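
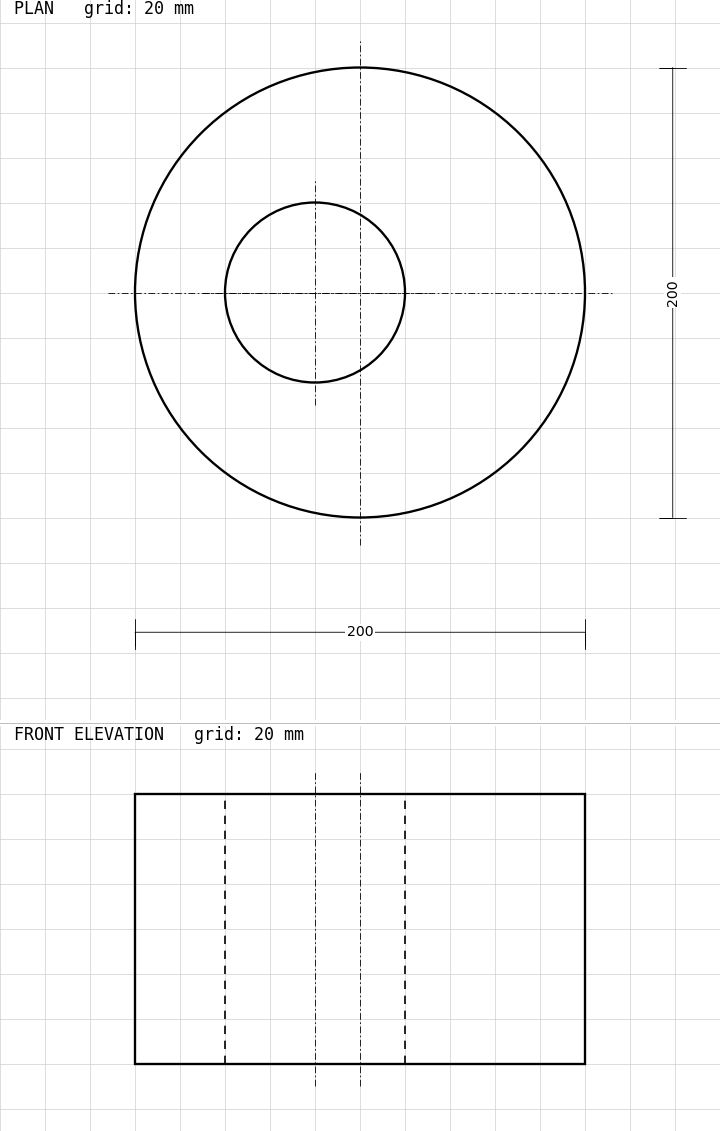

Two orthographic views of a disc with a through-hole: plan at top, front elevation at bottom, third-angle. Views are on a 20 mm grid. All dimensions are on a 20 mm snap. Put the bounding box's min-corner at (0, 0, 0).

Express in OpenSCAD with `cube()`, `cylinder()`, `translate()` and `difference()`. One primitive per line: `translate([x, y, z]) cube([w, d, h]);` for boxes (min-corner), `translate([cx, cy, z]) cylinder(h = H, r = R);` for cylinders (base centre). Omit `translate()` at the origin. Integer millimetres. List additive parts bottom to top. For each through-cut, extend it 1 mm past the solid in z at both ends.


difference() {
  translate([100, 100, 0]) cylinder(h = 120, r = 100);
  translate([80, 100, -1]) cylinder(h = 122, r = 40);
}


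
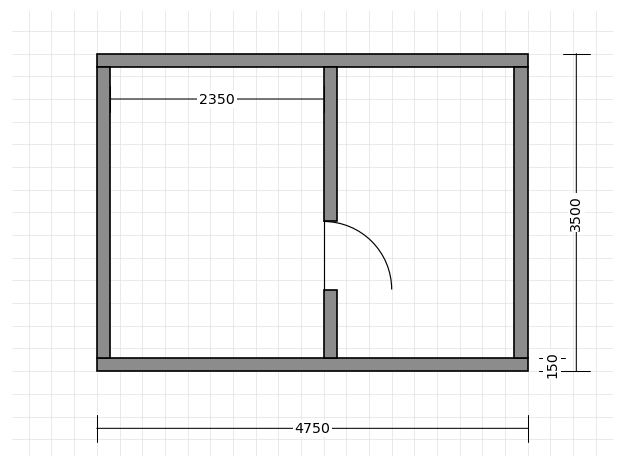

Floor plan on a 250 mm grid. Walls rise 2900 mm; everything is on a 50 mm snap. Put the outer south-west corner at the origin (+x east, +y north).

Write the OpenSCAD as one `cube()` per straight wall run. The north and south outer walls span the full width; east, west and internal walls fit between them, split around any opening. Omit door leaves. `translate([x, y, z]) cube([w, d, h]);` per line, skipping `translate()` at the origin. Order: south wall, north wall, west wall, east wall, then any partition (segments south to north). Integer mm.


cube([4750, 150, 2900]);
translate([0, 3350, 0]) cube([4750, 150, 2900]);
translate([0, 150, 0]) cube([150, 3200, 2900]);
translate([4600, 150, 0]) cube([150, 3200, 2900]);
translate([2500, 150, 0]) cube([150, 750, 2900]);
translate([2500, 1650, 0]) cube([150, 1700, 2900]);


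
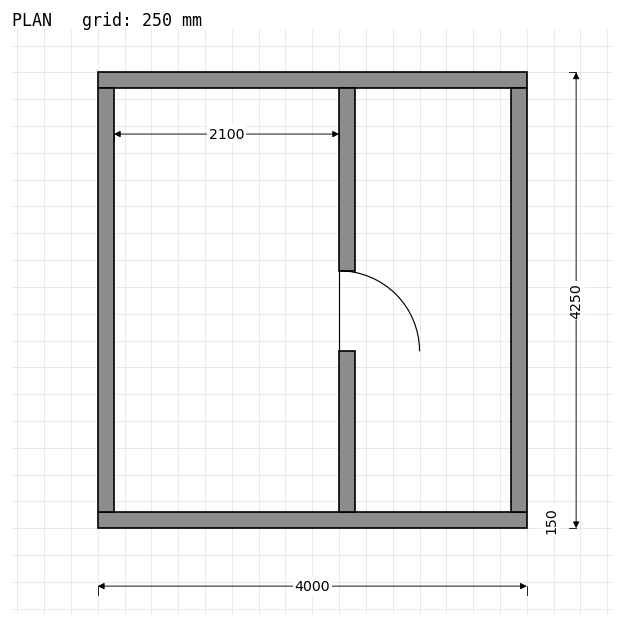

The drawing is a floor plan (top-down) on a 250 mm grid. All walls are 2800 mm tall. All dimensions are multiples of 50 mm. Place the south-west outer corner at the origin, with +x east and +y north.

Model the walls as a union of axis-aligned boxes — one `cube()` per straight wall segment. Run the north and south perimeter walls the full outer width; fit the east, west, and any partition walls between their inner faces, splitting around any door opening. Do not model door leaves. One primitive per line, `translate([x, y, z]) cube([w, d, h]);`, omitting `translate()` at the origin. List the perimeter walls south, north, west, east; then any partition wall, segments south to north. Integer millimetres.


cube([4000, 150, 2800]);
translate([0, 4100, 0]) cube([4000, 150, 2800]);
translate([0, 150, 0]) cube([150, 3950, 2800]);
translate([3850, 150, 0]) cube([150, 3950, 2800]);
translate([2250, 150, 0]) cube([150, 1500, 2800]);
translate([2250, 2400, 0]) cube([150, 1700, 2800]);


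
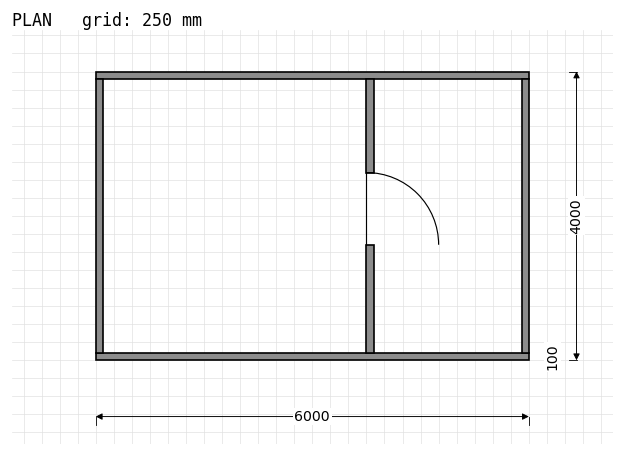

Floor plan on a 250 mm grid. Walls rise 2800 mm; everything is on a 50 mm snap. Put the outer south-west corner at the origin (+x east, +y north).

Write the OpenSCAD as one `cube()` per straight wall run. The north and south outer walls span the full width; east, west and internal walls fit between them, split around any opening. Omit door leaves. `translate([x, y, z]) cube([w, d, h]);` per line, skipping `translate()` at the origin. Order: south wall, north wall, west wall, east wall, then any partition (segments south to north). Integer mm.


cube([6000, 100, 2800]);
translate([0, 3900, 0]) cube([6000, 100, 2800]);
translate([0, 100, 0]) cube([100, 3800, 2800]);
translate([5900, 100, 0]) cube([100, 3800, 2800]);
translate([3750, 100, 0]) cube([100, 1500, 2800]);
translate([3750, 2600, 0]) cube([100, 1300, 2800]);


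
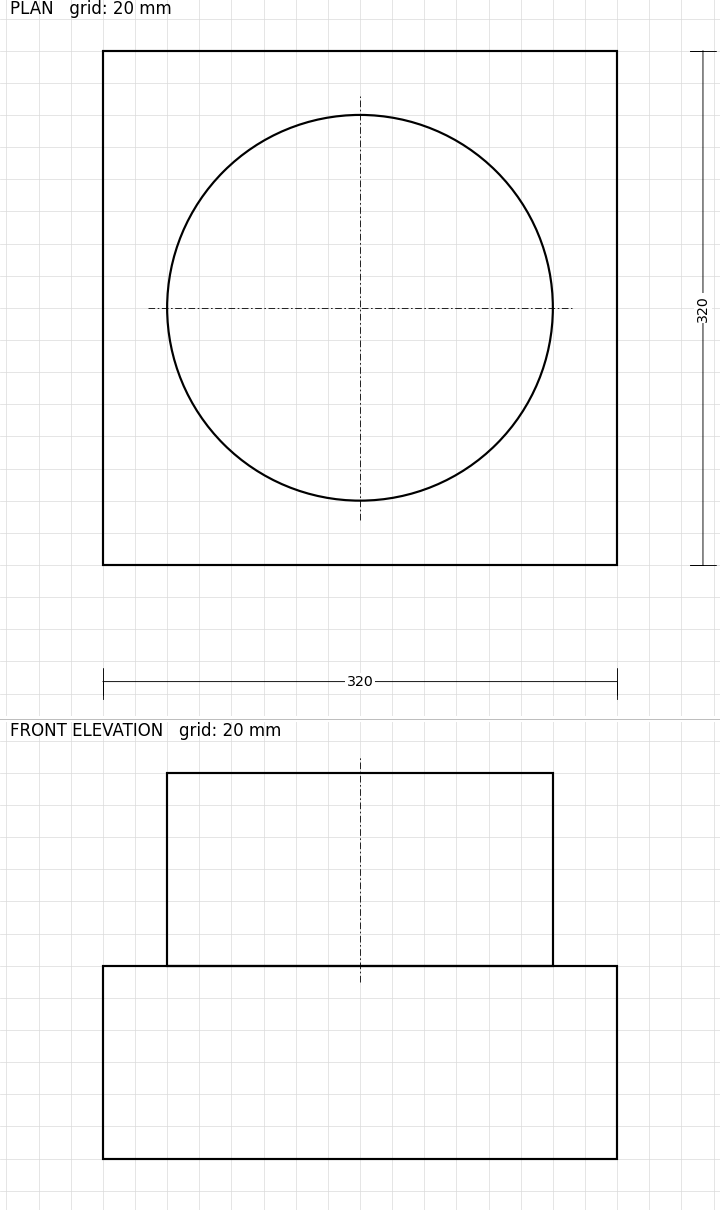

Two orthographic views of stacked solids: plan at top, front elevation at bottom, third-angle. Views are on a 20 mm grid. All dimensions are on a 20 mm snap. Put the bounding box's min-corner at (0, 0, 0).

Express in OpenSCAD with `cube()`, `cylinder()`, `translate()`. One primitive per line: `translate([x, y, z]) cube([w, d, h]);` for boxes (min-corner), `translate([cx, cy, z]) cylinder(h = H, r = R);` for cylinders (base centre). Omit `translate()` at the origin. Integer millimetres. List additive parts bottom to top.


cube([320, 320, 120]);
translate([160, 160, 120]) cylinder(h = 120, r = 120);


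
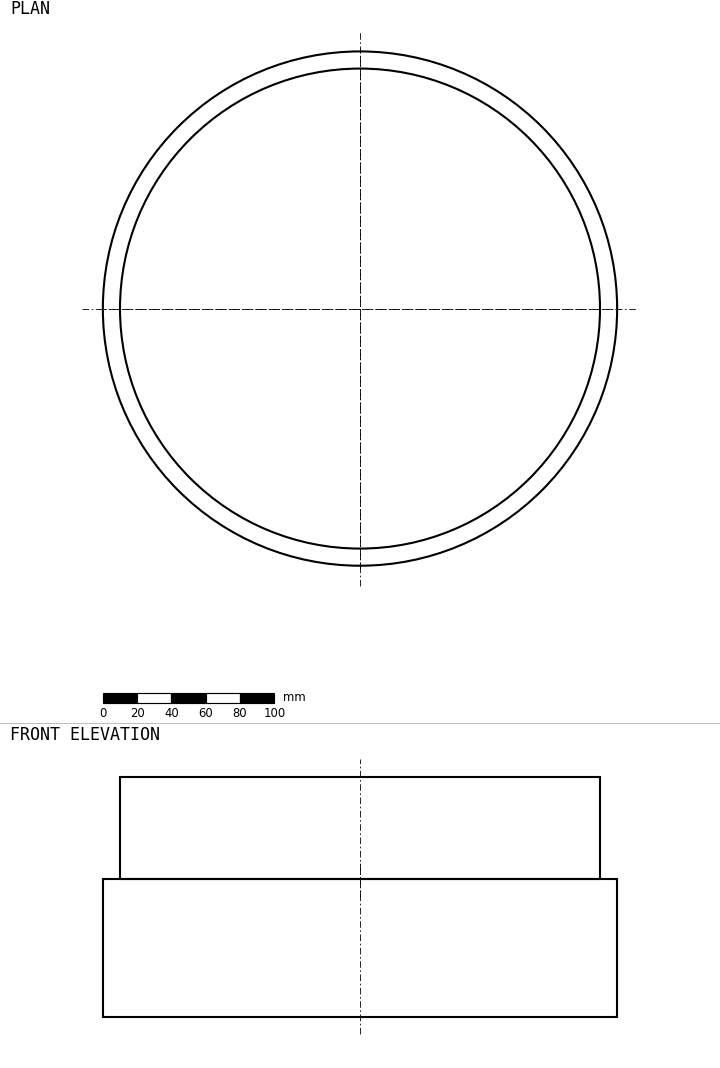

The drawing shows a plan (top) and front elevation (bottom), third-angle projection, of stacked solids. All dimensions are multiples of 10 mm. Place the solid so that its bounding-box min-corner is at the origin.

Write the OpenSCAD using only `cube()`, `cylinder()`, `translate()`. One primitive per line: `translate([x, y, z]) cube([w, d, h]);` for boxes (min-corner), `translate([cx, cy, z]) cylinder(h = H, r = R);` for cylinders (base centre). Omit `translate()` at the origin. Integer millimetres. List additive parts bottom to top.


translate([150, 150, 0]) cylinder(h = 80, r = 150);
translate([150, 150, 80]) cylinder(h = 60, r = 140);


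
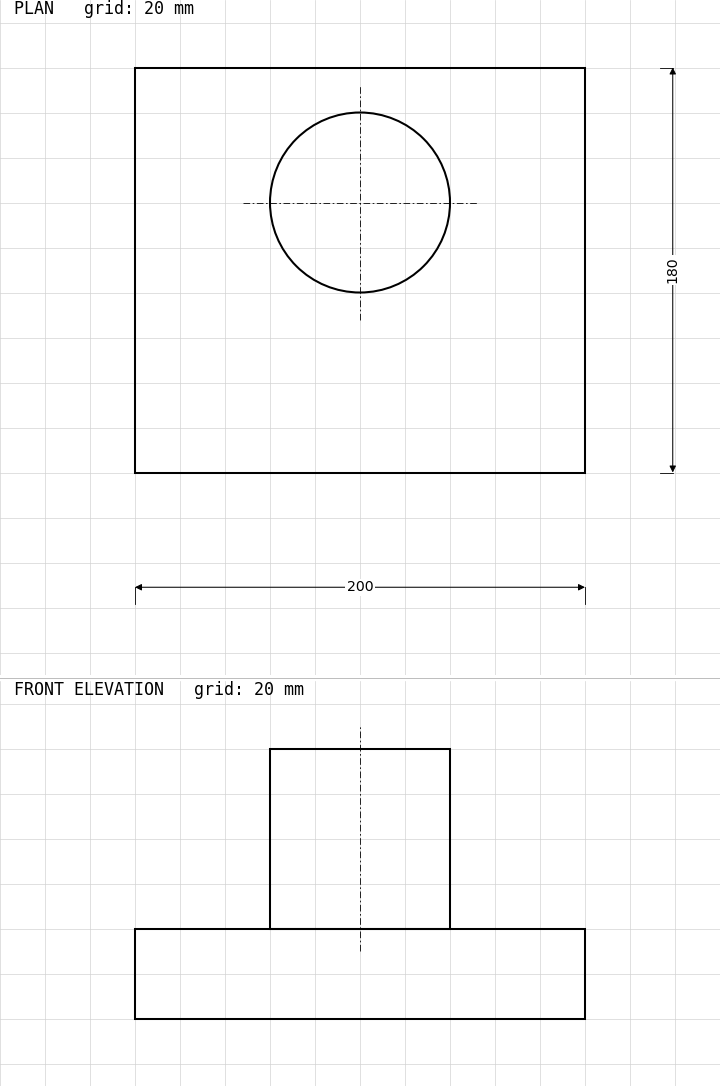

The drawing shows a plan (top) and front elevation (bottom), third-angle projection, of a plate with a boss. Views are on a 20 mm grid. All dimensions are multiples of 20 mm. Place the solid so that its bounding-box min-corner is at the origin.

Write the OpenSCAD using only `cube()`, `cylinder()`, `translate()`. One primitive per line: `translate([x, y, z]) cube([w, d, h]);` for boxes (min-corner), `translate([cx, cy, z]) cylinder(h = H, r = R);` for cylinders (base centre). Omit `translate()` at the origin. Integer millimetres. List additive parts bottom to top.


cube([200, 180, 40]);
translate([100, 120, 40]) cylinder(h = 80, r = 40);


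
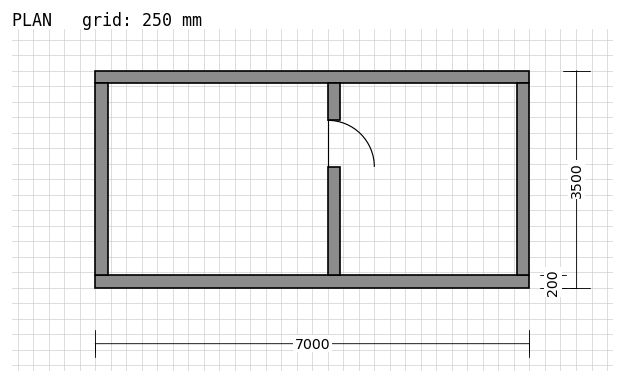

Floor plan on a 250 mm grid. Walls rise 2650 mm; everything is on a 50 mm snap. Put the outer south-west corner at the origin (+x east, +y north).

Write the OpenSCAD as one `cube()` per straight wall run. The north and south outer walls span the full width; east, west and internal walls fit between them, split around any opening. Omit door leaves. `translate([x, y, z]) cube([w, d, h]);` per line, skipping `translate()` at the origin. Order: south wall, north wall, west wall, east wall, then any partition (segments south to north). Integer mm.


cube([7000, 200, 2650]);
translate([0, 3300, 0]) cube([7000, 200, 2650]);
translate([0, 200, 0]) cube([200, 3100, 2650]);
translate([6800, 200, 0]) cube([200, 3100, 2650]);
translate([3750, 200, 0]) cube([200, 1750, 2650]);
translate([3750, 2700, 0]) cube([200, 600, 2650]);


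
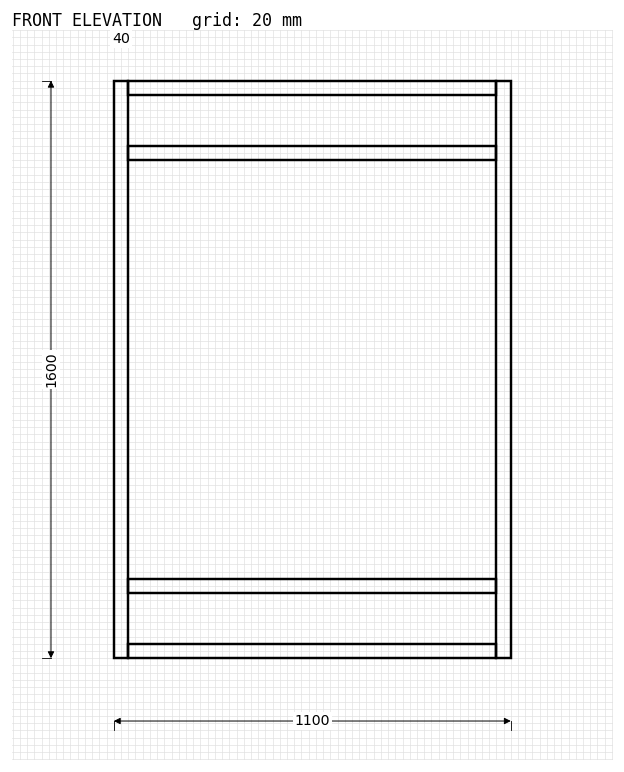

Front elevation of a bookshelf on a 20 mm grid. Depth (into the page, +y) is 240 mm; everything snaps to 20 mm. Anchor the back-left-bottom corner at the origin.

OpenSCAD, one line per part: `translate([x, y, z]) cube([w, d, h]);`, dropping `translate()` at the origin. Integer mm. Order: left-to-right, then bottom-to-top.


cube([40, 240, 1600]);
translate([40, 0, 0]) cube([1020, 240, 40]);
translate([40, 0, 180]) cube([1020, 240, 40]);
translate([40, 0, 1380]) cube([1020, 240, 40]);
translate([40, 0, 1560]) cube([1020, 240, 40]);
translate([1060, 0, 0]) cube([40, 240, 1600]);


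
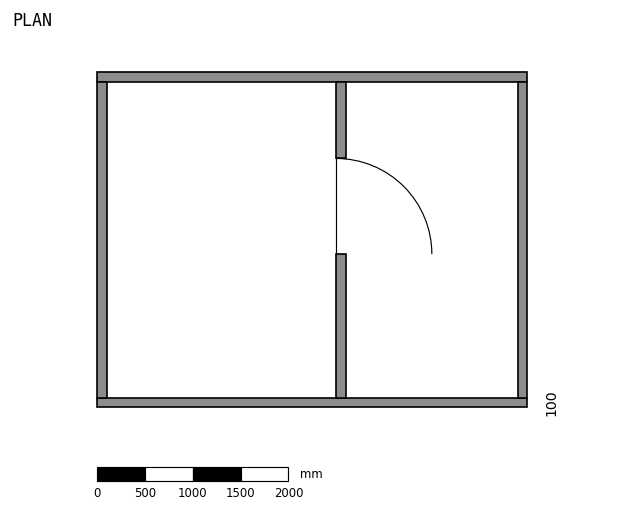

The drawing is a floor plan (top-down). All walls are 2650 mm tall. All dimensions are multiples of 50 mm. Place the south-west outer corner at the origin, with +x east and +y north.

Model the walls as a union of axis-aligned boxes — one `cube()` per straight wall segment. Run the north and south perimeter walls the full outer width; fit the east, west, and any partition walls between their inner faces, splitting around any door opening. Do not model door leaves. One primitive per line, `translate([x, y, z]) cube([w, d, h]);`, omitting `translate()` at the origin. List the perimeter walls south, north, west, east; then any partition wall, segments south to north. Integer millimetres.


cube([4500, 100, 2650]);
translate([0, 3400, 0]) cube([4500, 100, 2650]);
translate([0, 100, 0]) cube([100, 3300, 2650]);
translate([4400, 100, 0]) cube([100, 3300, 2650]);
translate([2500, 100, 0]) cube([100, 1500, 2650]);
translate([2500, 2600, 0]) cube([100, 800, 2650]);


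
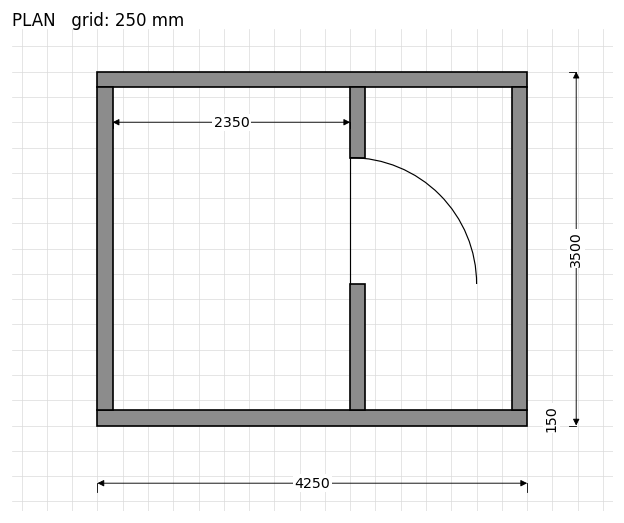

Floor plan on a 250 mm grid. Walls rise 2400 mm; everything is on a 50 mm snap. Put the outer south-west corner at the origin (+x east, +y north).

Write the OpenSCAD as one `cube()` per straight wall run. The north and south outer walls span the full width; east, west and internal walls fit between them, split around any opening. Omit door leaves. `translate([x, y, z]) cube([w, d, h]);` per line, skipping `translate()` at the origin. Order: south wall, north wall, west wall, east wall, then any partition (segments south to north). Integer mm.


cube([4250, 150, 2400]);
translate([0, 3350, 0]) cube([4250, 150, 2400]);
translate([0, 150, 0]) cube([150, 3200, 2400]);
translate([4100, 150, 0]) cube([150, 3200, 2400]);
translate([2500, 150, 0]) cube([150, 1250, 2400]);
translate([2500, 2650, 0]) cube([150, 700, 2400]);


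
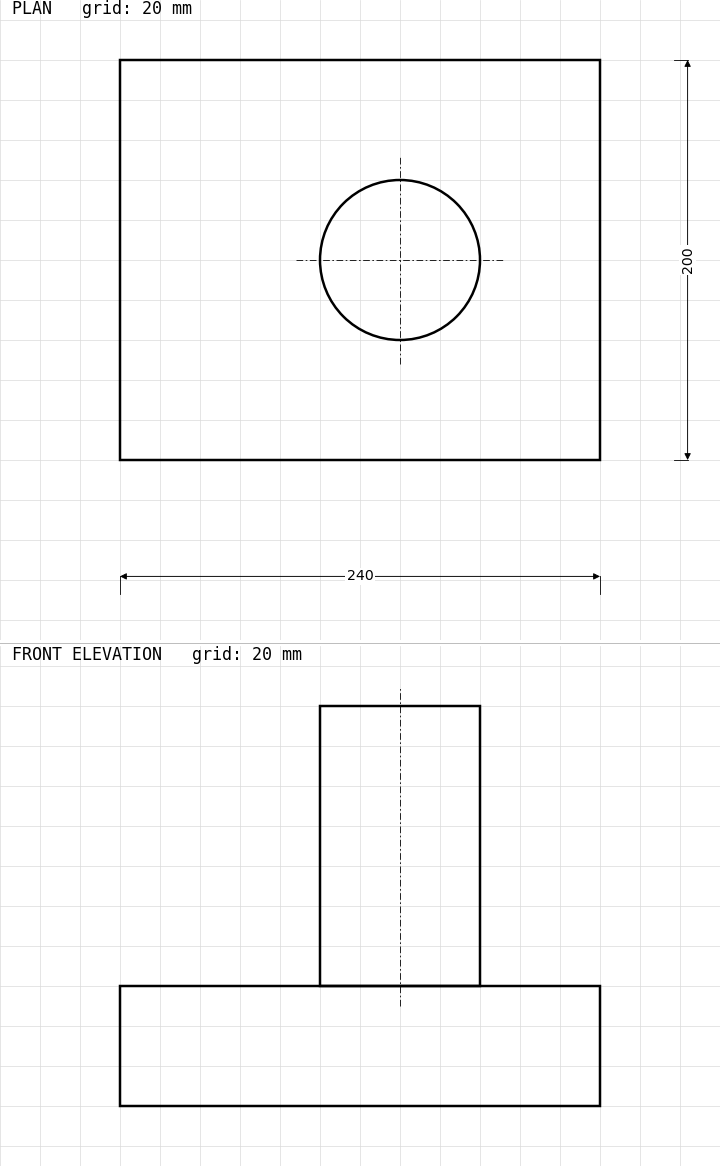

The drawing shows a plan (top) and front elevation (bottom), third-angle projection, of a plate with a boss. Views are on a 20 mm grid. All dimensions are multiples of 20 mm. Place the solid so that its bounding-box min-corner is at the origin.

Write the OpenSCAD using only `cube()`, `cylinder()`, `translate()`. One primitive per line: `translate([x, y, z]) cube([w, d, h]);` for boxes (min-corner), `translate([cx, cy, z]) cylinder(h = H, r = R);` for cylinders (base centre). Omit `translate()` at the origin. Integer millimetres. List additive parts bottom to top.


cube([240, 200, 60]);
translate([140, 100, 60]) cylinder(h = 140, r = 40);


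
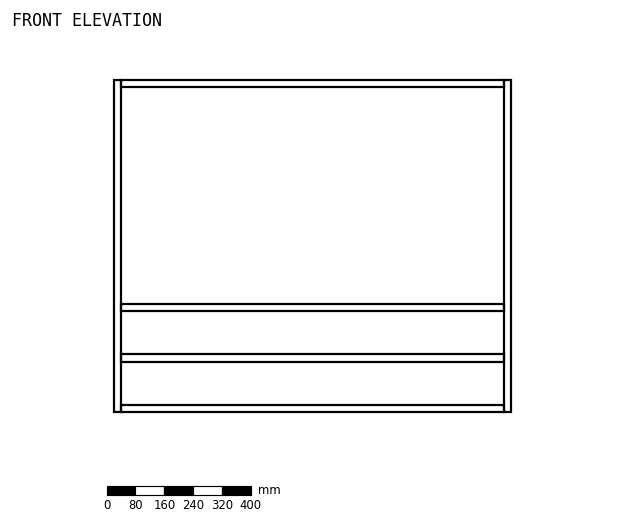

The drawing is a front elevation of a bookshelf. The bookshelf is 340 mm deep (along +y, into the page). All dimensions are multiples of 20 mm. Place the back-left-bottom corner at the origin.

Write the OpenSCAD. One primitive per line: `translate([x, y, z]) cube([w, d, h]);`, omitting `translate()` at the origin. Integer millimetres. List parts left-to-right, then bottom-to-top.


cube([20, 340, 920]);
translate([20, 0, 0]) cube([1060, 340, 20]);
translate([20, 0, 140]) cube([1060, 340, 20]);
translate([20, 0, 280]) cube([1060, 340, 20]);
translate([20, 0, 900]) cube([1060, 340, 20]);
translate([1080, 0, 0]) cube([20, 340, 920]);


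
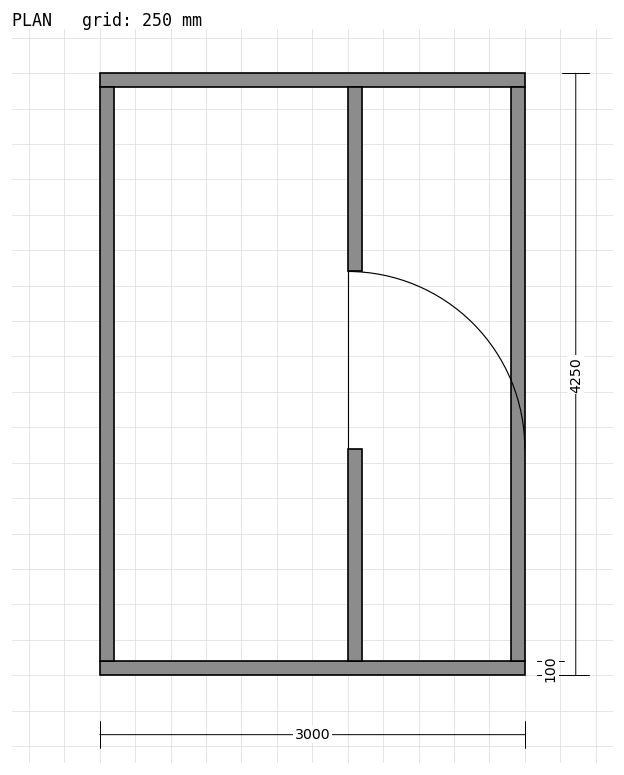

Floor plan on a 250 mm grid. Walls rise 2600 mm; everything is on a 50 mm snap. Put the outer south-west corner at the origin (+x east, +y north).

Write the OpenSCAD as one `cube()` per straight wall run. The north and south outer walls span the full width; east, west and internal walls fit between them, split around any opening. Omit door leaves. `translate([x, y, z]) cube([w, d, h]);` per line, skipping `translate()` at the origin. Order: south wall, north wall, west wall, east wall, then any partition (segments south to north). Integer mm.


cube([3000, 100, 2600]);
translate([0, 4150, 0]) cube([3000, 100, 2600]);
translate([0, 100, 0]) cube([100, 4050, 2600]);
translate([2900, 100, 0]) cube([100, 4050, 2600]);
translate([1750, 100, 0]) cube([100, 1500, 2600]);
translate([1750, 2850, 0]) cube([100, 1300, 2600]);


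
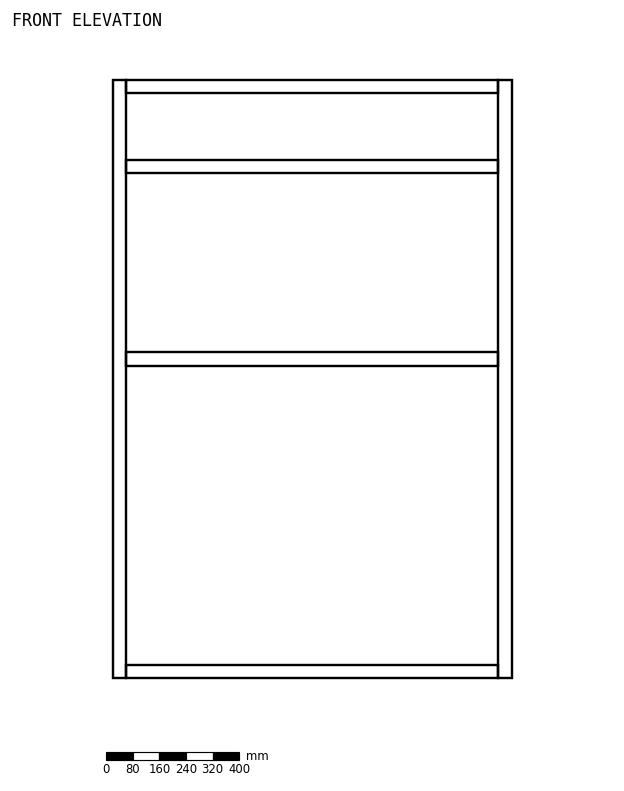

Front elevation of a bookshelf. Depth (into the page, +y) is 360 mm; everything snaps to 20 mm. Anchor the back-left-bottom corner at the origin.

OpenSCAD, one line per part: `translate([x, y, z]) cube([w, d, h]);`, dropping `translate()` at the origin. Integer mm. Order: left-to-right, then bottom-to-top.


cube([40, 360, 1800]);
translate([40, 0, 0]) cube([1120, 360, 40]);
translate([40, 0, 940]) cube([1120, 360, 40]);
translate([40, 0, 1520]) cube([1120, 360, 40]);
translate([40, 0, 1760]) cube([1120, 360, 40]);
translate([1160, 0, 0]) cube([40, 360, 1800]);


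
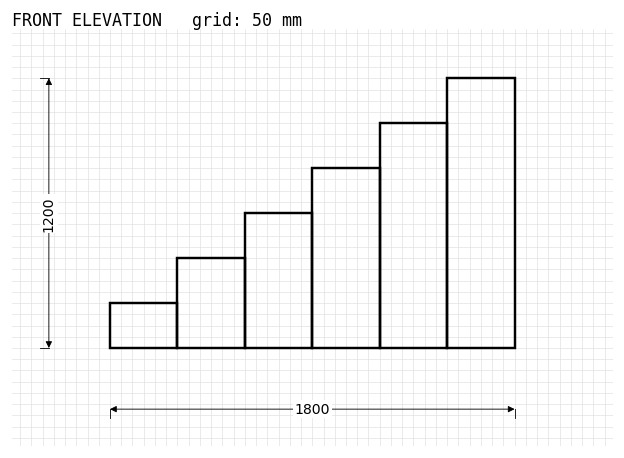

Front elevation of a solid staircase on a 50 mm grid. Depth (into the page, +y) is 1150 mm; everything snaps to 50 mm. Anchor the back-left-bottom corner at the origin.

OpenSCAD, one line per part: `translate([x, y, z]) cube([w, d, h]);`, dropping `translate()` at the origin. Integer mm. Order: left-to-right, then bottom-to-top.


cube([300, 1150, 200]);
translate([300, 0, 0]) cube([300, 1150, 400]);
translate([600, 0, 0]) cube([300, 1150, 600]);
translate([900, 0, 0]) cube([300, 1150, 800]);
translate([1200, 0, 0]) cube([300, 1150, 1000]);
translate([1500, 0, 0]) cube([300, 1150, 1200]);


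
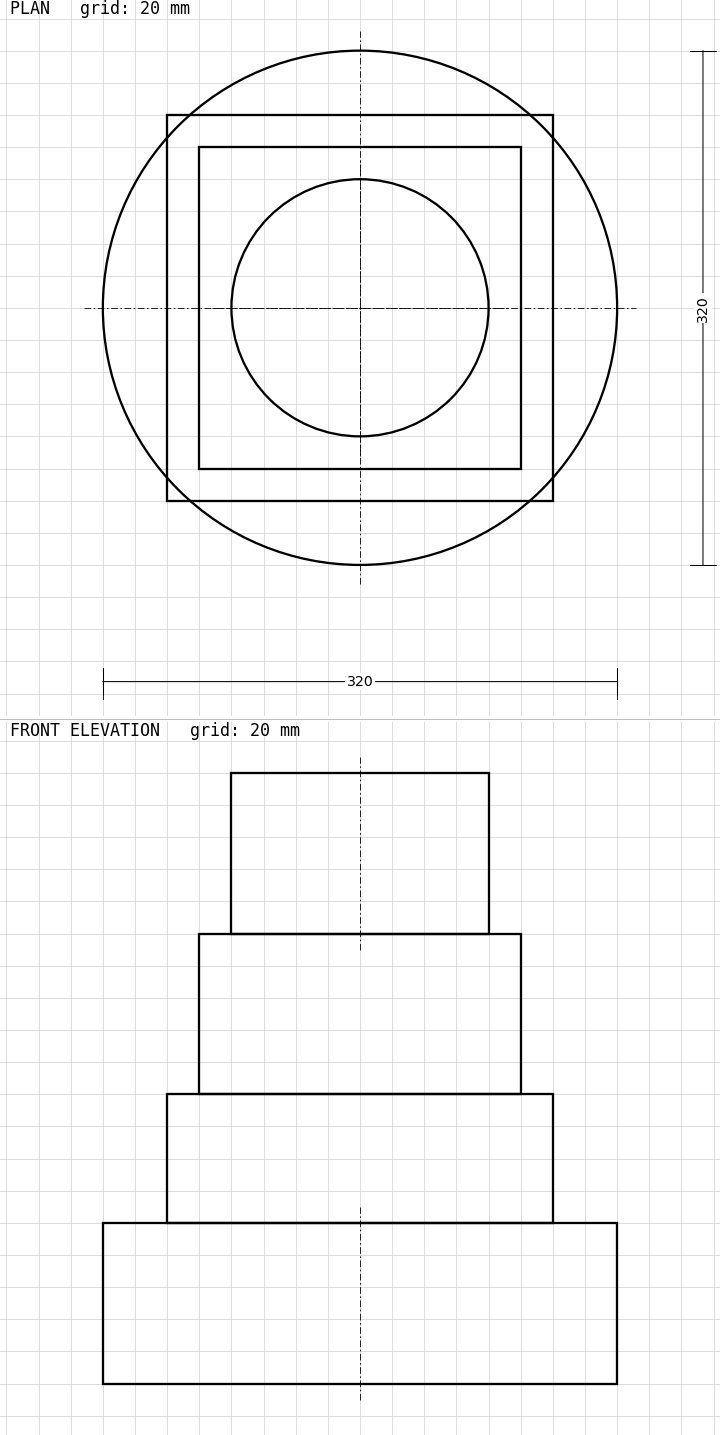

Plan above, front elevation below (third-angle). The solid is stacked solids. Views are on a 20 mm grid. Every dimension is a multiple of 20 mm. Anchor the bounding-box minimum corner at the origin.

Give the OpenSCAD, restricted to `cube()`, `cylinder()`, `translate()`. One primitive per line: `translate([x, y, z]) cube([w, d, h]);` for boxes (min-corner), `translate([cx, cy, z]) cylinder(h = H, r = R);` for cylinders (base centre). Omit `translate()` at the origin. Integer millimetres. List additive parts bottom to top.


translate([160, 160, 0]) cylinder(h = 100, r = 160);
translate([40, 40, 100]) cube([240, 240, 80]);
translate([60, 60, 180]) cube([200, 200, 100]);
translate([160, 160, 280]) cylinder(h = 100, r = 80);


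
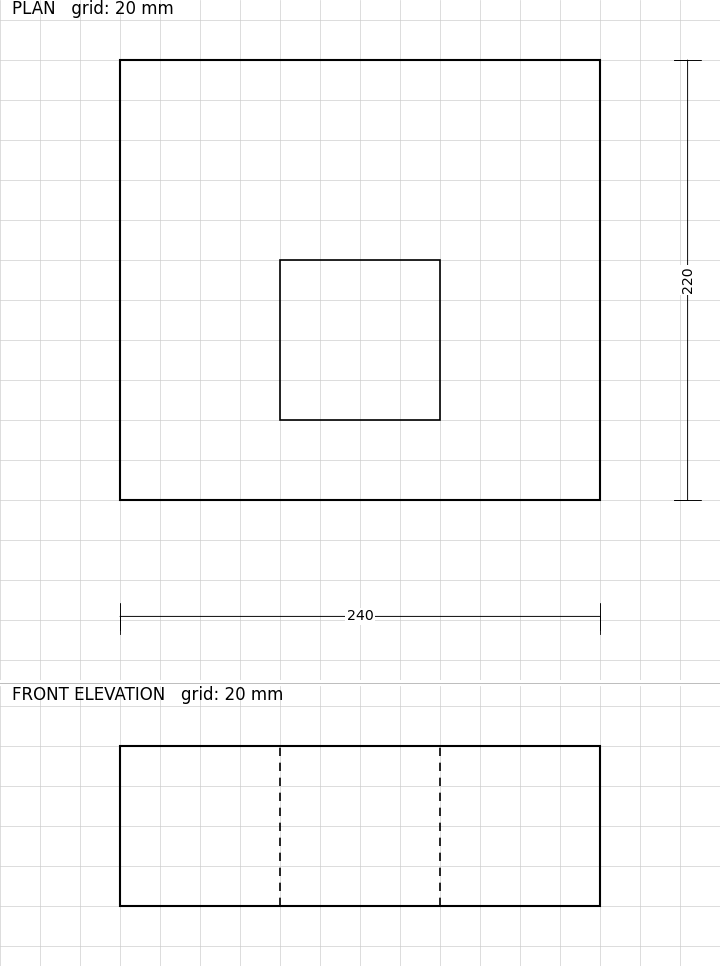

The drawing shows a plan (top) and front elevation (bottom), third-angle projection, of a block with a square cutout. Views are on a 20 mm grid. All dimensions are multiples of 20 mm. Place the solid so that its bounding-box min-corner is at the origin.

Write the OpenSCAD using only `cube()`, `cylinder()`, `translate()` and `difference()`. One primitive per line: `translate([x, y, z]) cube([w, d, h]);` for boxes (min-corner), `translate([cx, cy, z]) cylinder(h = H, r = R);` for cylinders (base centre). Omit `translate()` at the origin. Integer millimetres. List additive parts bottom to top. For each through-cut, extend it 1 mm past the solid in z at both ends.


difference() {
  cube([240, 220, 80]);
  translate([80, 40, -1]) cube([80, 80, 82]);
}


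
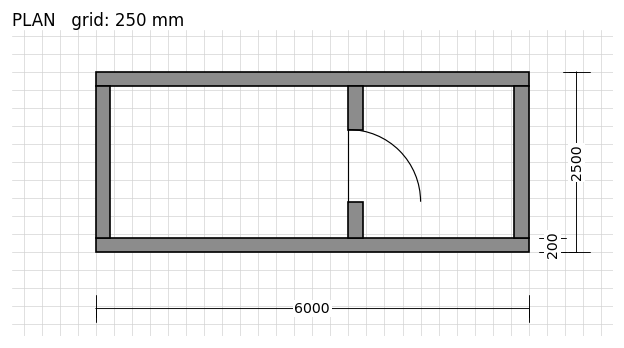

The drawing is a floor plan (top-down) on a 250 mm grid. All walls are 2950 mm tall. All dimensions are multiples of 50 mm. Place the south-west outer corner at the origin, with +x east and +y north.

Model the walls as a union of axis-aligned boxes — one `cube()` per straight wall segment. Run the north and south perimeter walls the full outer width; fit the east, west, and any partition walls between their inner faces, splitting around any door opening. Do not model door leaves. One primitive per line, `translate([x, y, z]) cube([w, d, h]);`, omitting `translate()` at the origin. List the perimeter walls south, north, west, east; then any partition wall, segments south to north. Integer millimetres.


cube([6000, 200, 2950]);
translate([0, 2300, 0]) cube([6000, 200, 2950]);
translate([0, 200, 0]) cube([200, 2100, 2950]);
translate([5800, 200, 0]) cube([200, 2100, 2950]);
translate([3500, 200, 0]) cube([200, 500, 2950]);
translate([3500, 1700, 0]) cube([200, 600, 2950]);


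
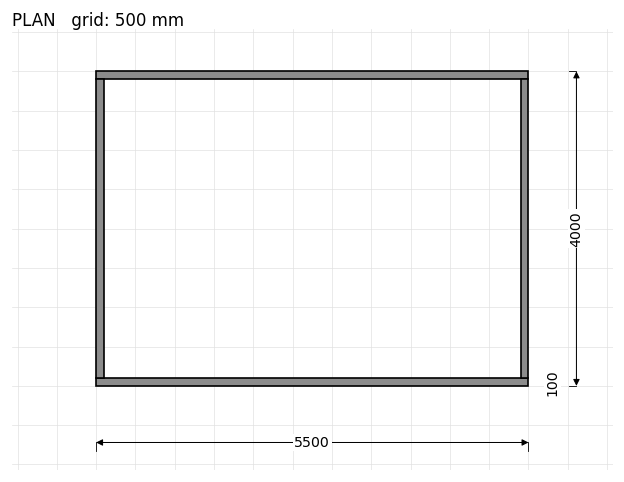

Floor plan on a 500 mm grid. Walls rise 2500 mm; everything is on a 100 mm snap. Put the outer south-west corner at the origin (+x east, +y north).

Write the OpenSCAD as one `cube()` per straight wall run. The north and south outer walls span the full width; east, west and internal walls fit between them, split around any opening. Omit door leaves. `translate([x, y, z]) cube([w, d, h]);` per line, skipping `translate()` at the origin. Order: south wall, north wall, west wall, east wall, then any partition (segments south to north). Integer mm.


cube([5500, 100, 2500]);
translate([0, 3900, 0]) cube([5500, 100, 2500]);
translate([0, 100, 0]) cube([100, 3800, 2500]);
translate([5400, 100, 0]) cube([100, 3800, 2500]);


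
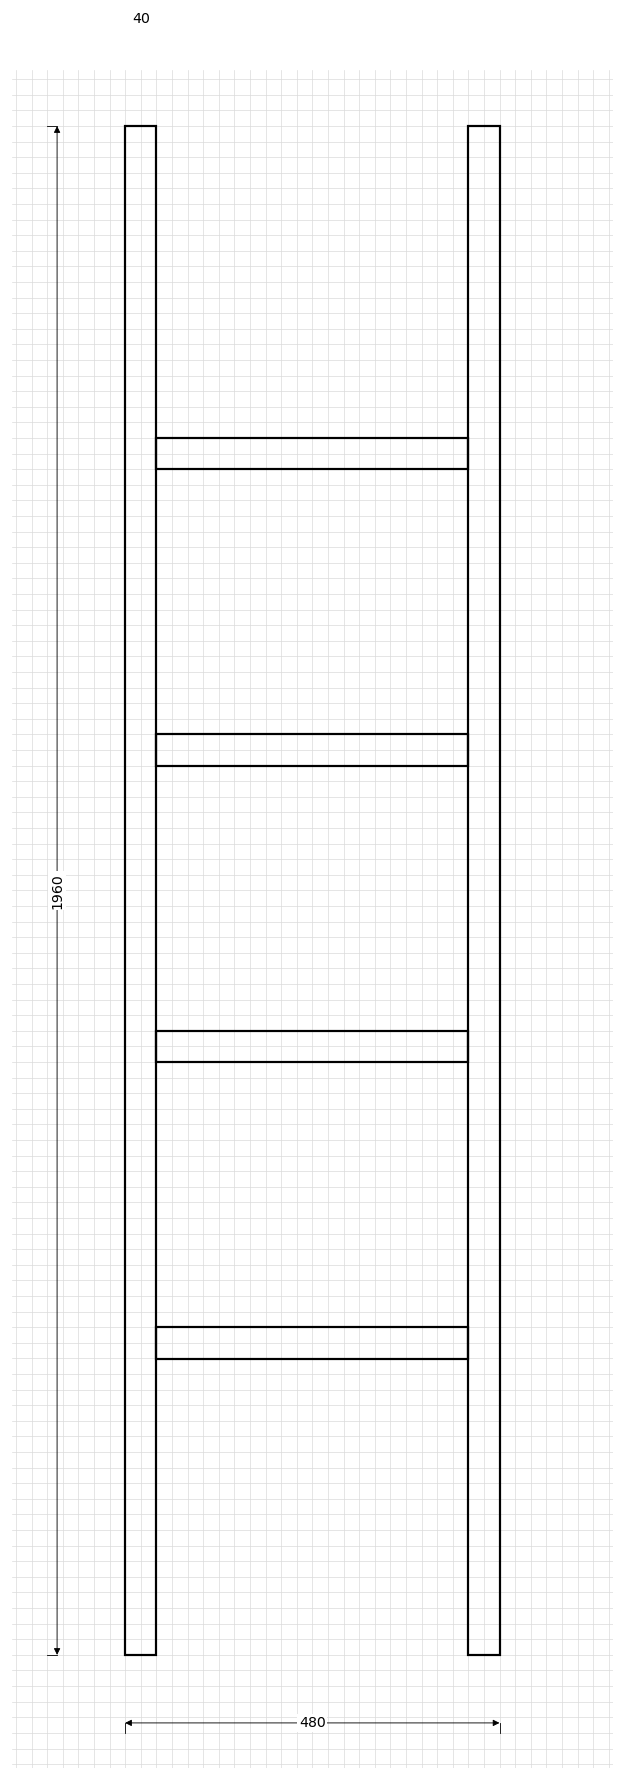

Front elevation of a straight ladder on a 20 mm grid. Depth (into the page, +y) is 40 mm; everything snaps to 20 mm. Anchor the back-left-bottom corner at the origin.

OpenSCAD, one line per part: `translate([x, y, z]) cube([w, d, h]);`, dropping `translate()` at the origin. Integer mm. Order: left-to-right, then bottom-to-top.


cube([40, 40, 1960]);
translate([40, 0, 380]) cube([400, 40, 40]);
translate([40, 0, 760]) cube([400, 40, 40]);
translate([40, 0, 1140]) cube([400, 40, 40]);
translate([40, 0, 1520]) cube([400, 40, 40]);
translate([440, 0, 0]) cube([40, 40, 1960]);


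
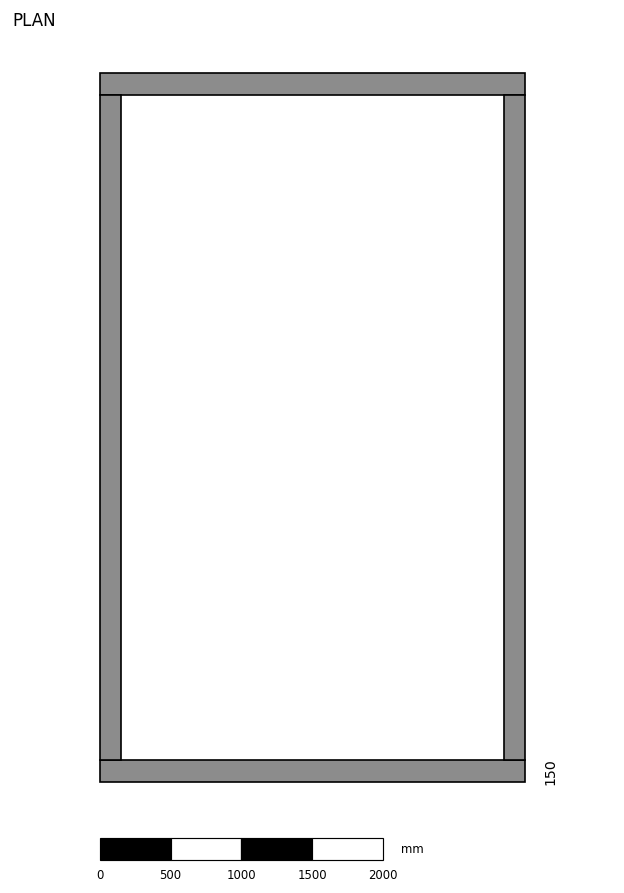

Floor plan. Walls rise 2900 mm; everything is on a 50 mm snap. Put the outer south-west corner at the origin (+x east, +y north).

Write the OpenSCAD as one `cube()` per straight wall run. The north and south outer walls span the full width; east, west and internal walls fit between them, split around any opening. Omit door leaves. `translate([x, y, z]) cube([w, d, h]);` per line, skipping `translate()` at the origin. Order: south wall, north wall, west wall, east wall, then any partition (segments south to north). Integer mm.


cube([3000, 150, 2900]);
translate([0, 4850, 0]) cube([3000, 150, 2900]);
translate([0, 150, 0]) cube([150, 4700, 2900]);
translate([2850, 150, 0]) cube([150, 4700, 2900]);


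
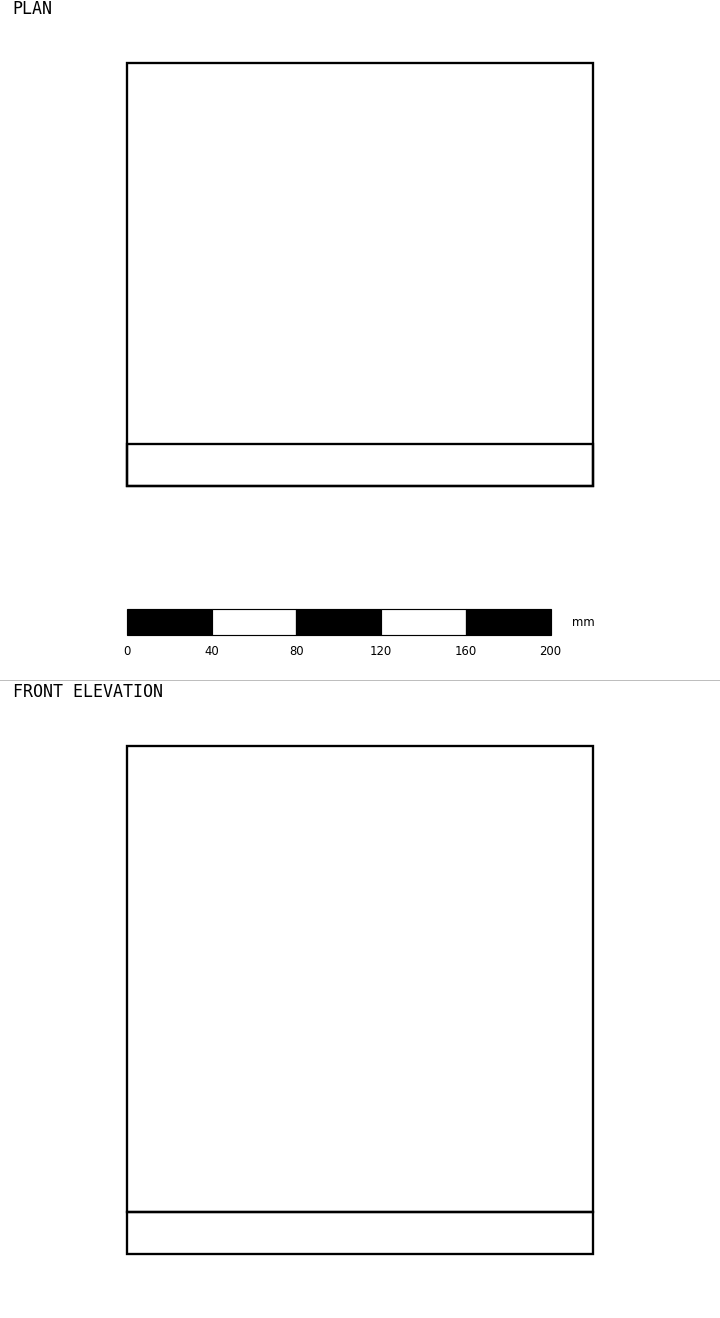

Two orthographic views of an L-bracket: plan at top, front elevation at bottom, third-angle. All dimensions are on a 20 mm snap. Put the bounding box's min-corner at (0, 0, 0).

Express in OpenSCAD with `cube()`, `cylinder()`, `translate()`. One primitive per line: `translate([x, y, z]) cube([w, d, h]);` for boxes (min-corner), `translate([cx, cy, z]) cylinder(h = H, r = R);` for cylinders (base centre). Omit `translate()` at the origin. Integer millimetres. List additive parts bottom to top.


cube([220, 200, 20]);
translate([0, 0, 20]) cube([220, 20, 220]);


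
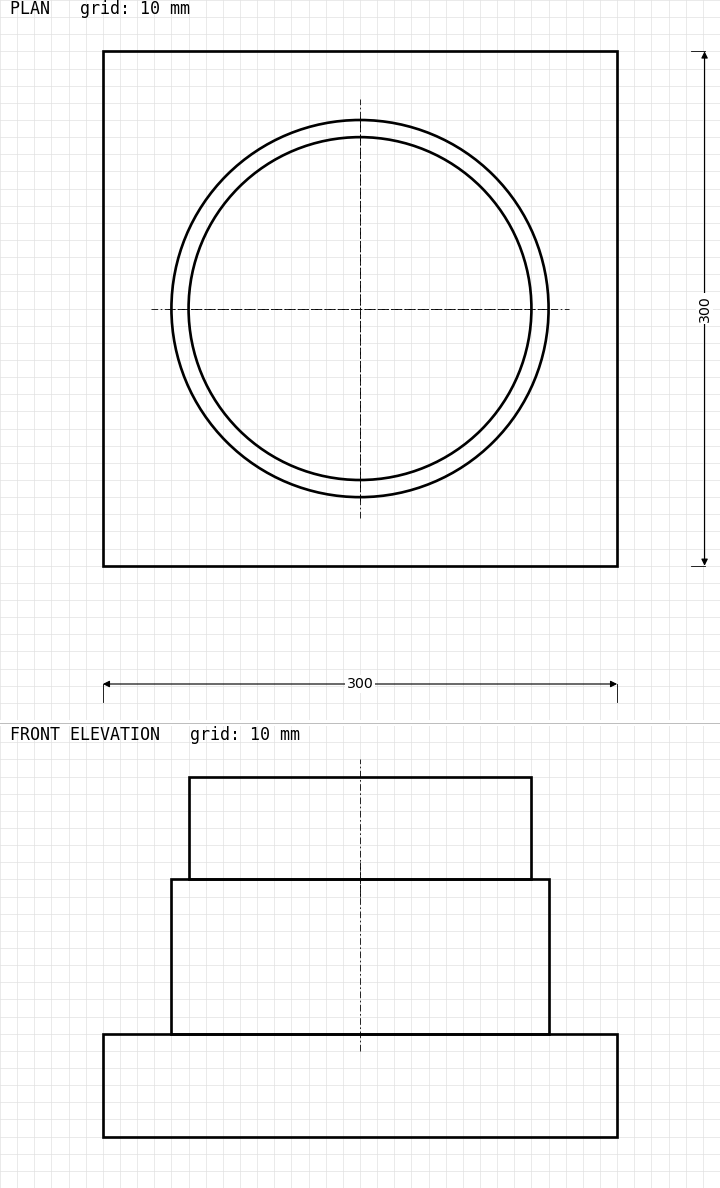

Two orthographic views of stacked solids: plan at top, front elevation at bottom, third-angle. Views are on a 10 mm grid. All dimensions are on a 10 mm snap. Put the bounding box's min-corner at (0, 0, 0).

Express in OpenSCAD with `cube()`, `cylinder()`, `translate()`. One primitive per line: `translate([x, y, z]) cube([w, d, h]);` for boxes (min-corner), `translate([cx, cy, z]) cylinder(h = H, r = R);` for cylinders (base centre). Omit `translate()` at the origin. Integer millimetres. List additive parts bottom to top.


cube([300, 300, 60]);
translate([150, 150, 60]) cylinder(h = 90, r = 110);
translate([150, 150, 150]) cylinder(h = 60, r = 100);


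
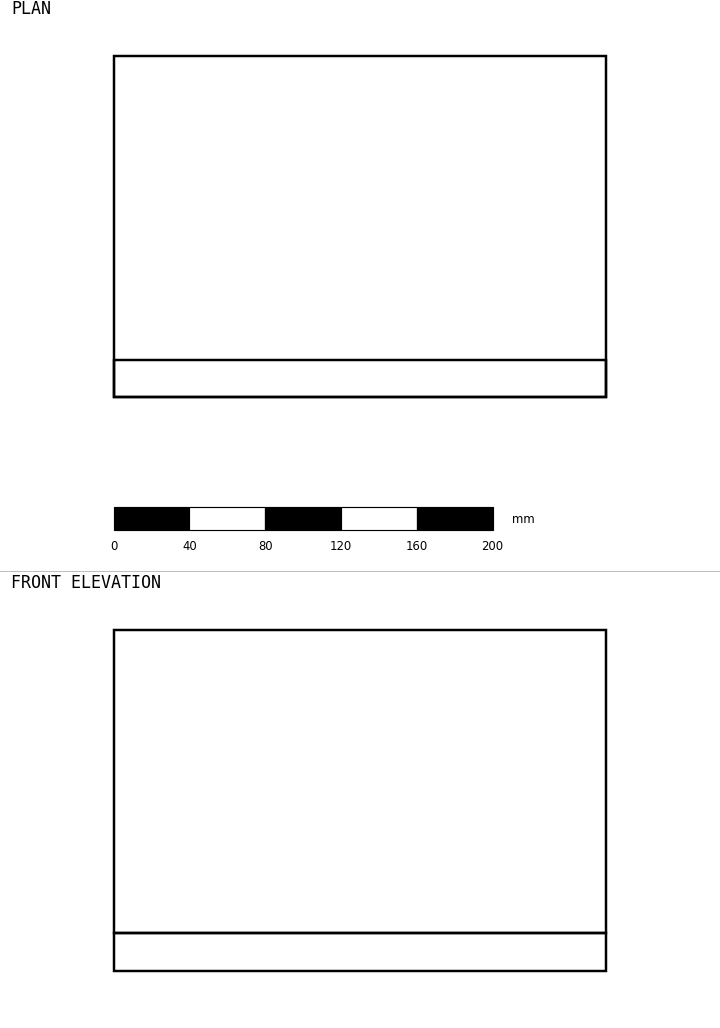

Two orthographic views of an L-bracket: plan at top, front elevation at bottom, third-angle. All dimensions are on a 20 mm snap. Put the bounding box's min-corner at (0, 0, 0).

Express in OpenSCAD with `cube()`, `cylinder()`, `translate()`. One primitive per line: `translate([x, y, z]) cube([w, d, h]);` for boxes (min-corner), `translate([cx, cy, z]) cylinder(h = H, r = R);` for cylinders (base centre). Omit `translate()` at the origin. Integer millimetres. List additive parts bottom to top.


cube([260, 180, 20]);
translate([0, 0, 20]) cube([260, 20, 160]);


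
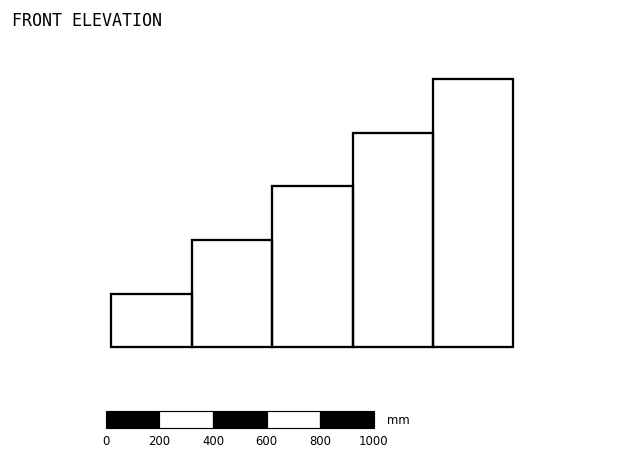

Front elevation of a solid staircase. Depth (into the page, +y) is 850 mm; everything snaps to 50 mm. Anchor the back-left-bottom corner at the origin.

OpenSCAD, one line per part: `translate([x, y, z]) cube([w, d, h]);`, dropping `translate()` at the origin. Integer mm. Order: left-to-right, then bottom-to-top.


cube([300, 850, 200]);
translate([300, 0, 0]) cube([300, 850, 400]);
translate([600, 0, 0]) cube([300, 850, 600]);
translate([900, 0, 0]) cube([300, 850, 800]);
translate([1200, 0, 0]) cube([300, 850, 1000]);


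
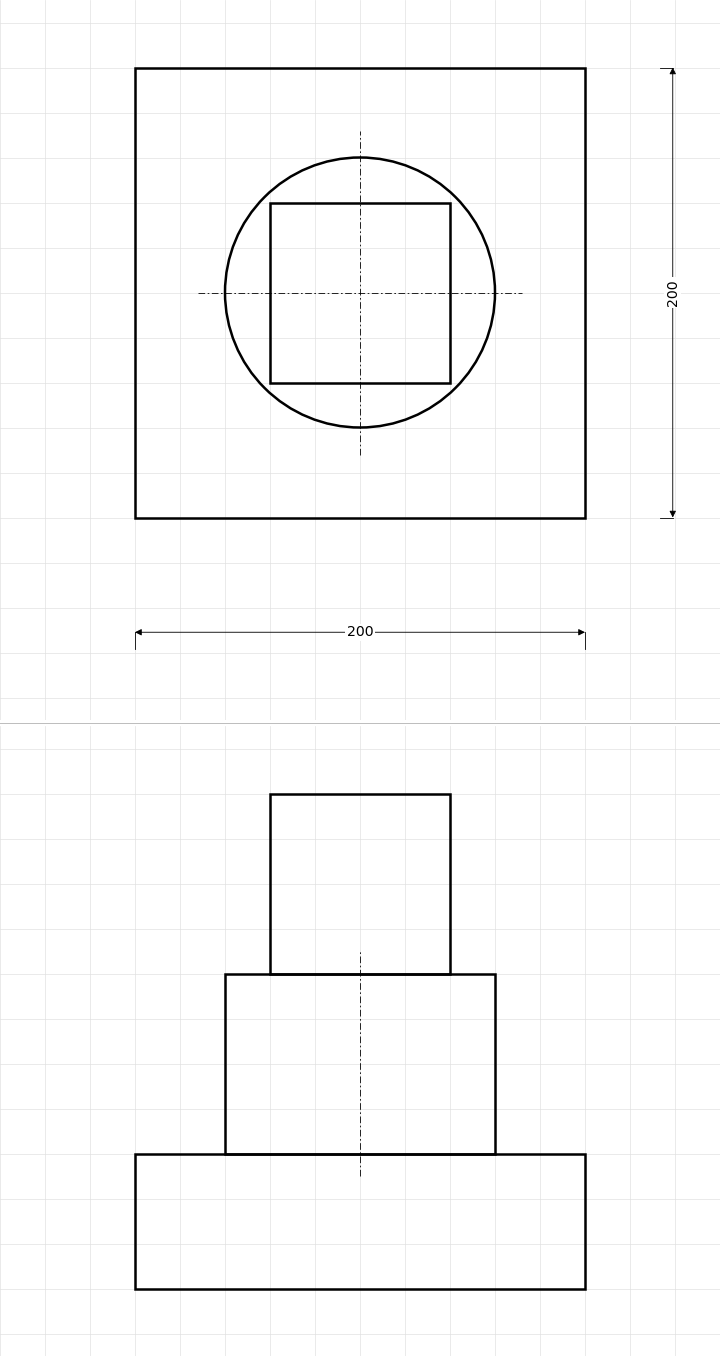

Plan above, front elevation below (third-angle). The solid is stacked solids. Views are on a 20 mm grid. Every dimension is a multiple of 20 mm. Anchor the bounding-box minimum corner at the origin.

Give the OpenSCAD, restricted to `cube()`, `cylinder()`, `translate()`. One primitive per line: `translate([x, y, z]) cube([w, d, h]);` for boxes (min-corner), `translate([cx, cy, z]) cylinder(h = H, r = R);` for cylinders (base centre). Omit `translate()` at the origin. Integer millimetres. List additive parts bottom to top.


cube([200, 200, 60]);
translate([100, 100, 60]) cylinder(h = 80, r = 60);
translate([60, 60, 140]) cube([80, 80, 80]);


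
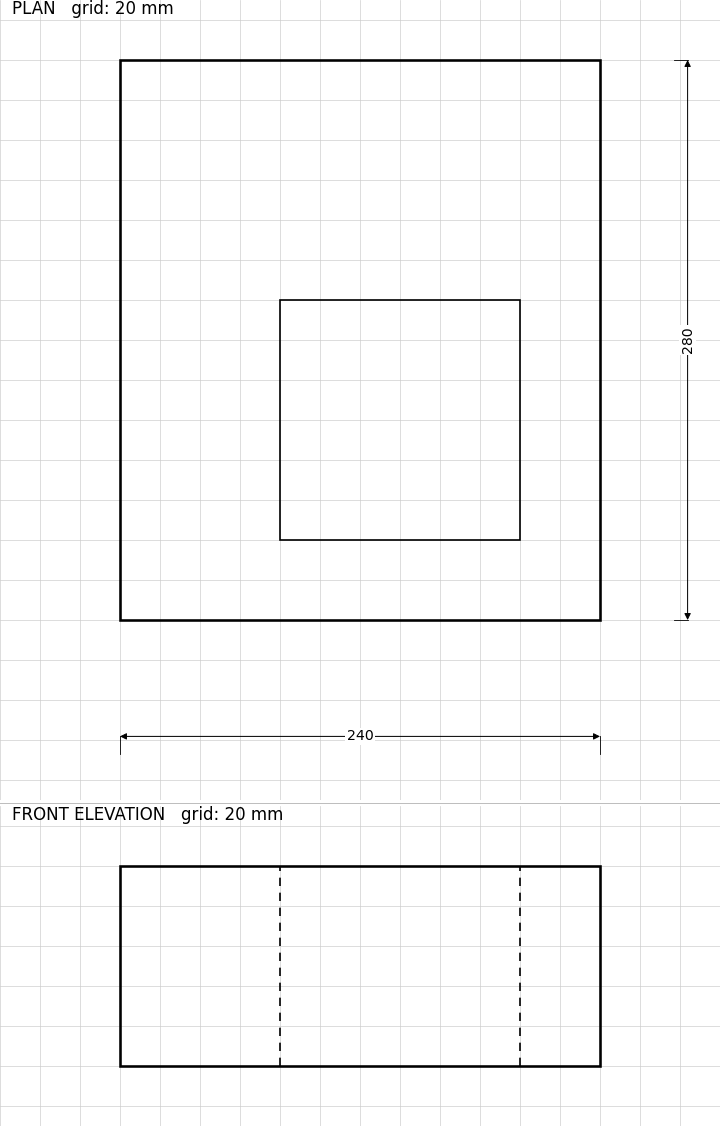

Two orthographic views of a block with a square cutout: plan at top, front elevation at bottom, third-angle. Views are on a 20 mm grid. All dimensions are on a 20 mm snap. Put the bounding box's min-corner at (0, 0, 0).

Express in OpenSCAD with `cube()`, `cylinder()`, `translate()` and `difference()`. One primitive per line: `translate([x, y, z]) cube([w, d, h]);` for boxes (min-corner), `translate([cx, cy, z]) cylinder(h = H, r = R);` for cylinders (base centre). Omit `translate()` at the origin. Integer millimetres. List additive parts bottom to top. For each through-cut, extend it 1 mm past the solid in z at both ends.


difference() {
  cube([240, 280, 100]);
  translate([80, 40, -1]) cube([120, 120, 102]);
}


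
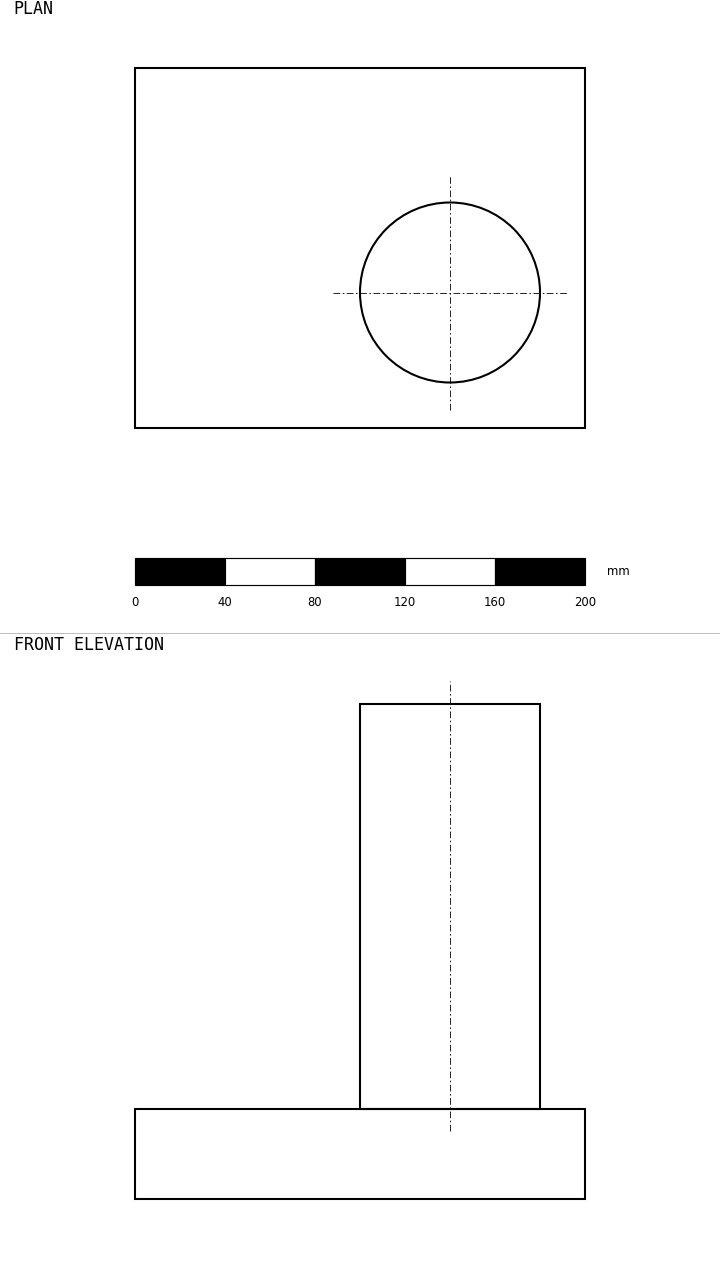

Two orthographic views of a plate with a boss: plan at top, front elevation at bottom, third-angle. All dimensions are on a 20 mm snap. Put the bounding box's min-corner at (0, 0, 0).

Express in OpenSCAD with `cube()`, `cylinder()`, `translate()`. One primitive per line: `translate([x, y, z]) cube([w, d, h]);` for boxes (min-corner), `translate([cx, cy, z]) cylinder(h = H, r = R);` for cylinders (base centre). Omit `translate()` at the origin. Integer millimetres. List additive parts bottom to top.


cube([200, 160, 40]);
translate([140, 60, 40]) cylinder(h = 180, r = 40);


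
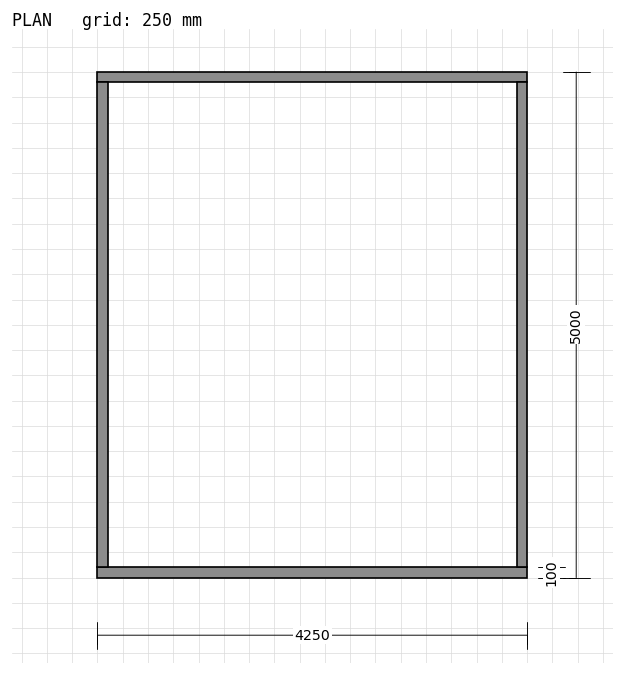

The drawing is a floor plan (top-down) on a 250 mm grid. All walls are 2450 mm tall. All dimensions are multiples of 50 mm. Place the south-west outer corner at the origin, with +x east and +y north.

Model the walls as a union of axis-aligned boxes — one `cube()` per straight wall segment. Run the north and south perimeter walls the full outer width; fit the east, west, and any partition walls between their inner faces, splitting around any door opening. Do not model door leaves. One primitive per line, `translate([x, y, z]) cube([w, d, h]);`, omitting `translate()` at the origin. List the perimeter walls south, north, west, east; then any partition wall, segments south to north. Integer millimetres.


cube([4250, 100, 2450]);
translate([0, 4900, 0]) cube([4250, 100, 2450]);
translate([0, 100, 0]) cube([100, 4800, 2450]);
translate([4150, 100, 0]) cube([100, 4800, 2450]);


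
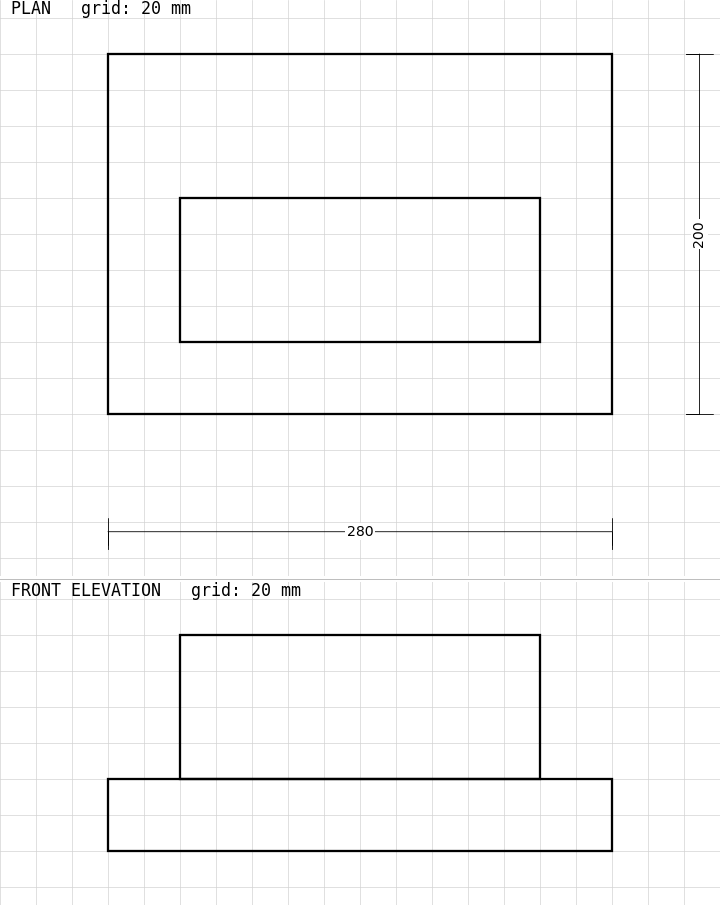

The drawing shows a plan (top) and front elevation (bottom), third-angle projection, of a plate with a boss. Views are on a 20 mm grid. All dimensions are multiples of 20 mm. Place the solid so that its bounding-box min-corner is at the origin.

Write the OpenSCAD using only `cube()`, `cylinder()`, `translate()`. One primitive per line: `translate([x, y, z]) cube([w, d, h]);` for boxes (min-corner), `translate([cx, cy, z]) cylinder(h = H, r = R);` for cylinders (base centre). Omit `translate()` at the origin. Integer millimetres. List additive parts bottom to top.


cube([280, 200, 40]);
translate([40, 40, 40]) cube([200, 80, 80]);


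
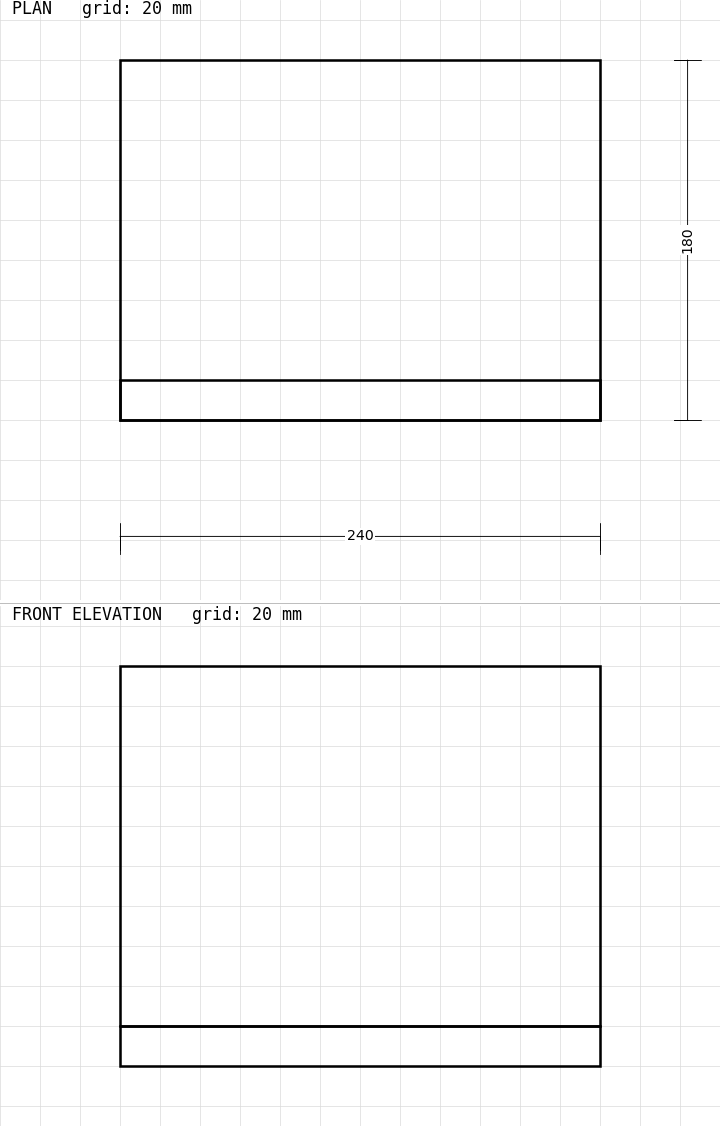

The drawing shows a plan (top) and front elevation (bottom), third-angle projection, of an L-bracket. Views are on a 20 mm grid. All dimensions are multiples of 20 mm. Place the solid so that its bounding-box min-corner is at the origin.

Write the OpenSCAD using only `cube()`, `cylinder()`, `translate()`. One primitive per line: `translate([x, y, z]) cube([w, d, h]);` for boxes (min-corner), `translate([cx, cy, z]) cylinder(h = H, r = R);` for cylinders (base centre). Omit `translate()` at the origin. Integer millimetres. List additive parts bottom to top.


cube([240, 180, 20]);
translate([0, 0, 20]) cube([240, 20, 180]);


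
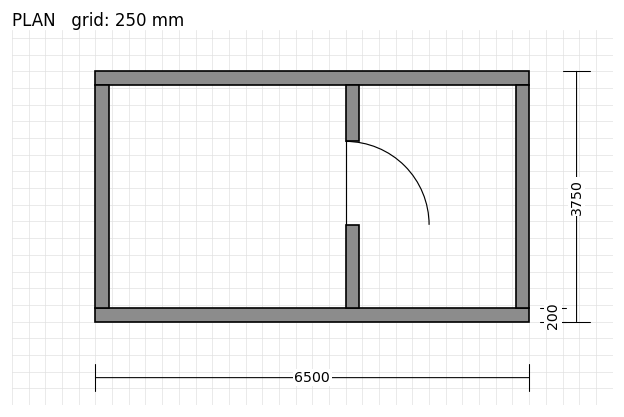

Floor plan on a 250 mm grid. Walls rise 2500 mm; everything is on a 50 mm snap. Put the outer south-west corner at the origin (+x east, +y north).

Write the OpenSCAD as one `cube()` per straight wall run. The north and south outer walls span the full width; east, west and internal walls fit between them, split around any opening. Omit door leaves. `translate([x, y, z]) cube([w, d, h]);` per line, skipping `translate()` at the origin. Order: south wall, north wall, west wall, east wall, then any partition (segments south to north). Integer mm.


cube([6500, 200, 2500]);
translate([0, 3550, 0]) cube([6500, 200, 2500]);
translate([0, 200, 0]) cube([200, 3350, 2500]);
translate([6300, 200, 0]) cube([200, 3350, 2500]);
translate([3750, 200, 0]) cube([200, 1250, 2500]);
translate([3750, 2700, 0]) cube([200, 850, 2500]);


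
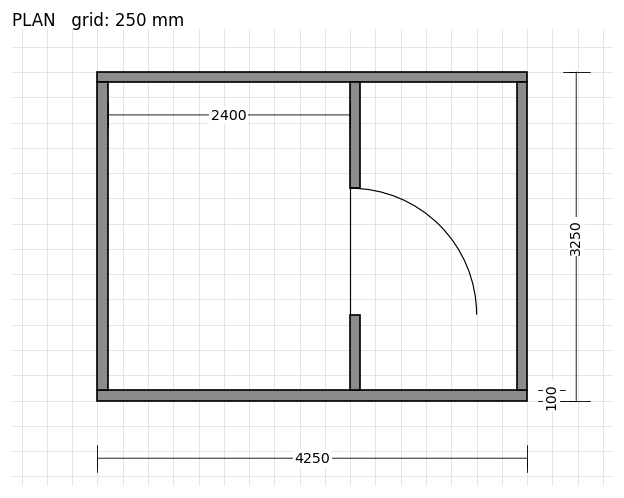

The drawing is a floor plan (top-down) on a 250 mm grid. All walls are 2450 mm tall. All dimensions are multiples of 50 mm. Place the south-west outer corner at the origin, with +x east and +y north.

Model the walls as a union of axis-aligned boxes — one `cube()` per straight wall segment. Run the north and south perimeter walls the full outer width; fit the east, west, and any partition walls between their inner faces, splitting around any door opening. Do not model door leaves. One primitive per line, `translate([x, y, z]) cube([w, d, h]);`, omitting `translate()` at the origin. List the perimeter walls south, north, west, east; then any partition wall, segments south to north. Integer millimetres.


cube([4250, 100, 2450]);
translate([0, 3150, 0]) cube([4250, 100, 2450]);
translate([0, 100, 0]) cube([100, 3050, 2450]);
translate([4150, 100, 0]) cube([100, 3050, 2450]);
translate([2500, 100, 0]) cube([100, 750, 2450]);
translate([2500, 2100, 0]) cube([100, 1050, 2450]);


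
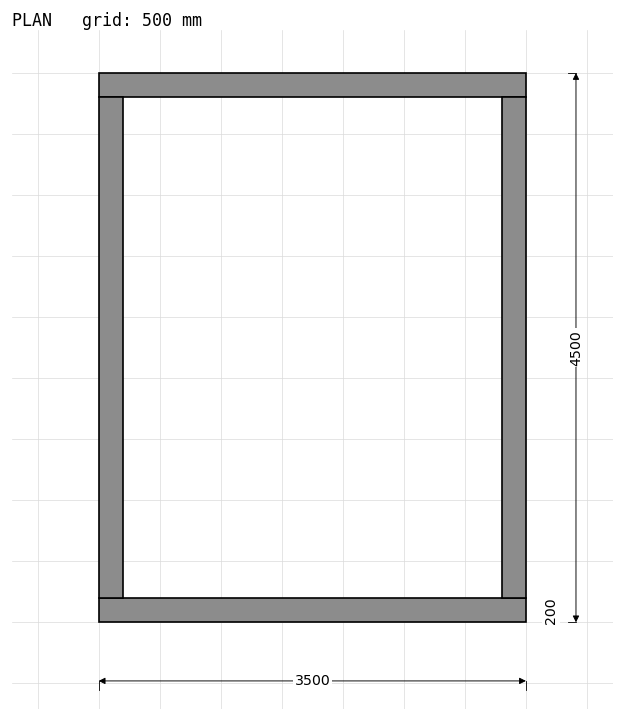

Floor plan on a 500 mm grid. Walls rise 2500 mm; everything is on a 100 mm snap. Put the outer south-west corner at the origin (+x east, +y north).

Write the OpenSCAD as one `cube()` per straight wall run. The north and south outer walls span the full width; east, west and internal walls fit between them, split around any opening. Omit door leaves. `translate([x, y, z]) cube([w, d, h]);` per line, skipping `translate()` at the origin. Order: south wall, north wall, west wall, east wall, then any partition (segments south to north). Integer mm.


cube([3500, 200, 2500]);
translate([0, 4300, 0]) cube([3500, 200, 2500]);
translate([0, 200, 0]) cube([200, 4100, 2500]);
translate([3300, 200, 0]) cube([200, 4100, 2500]);


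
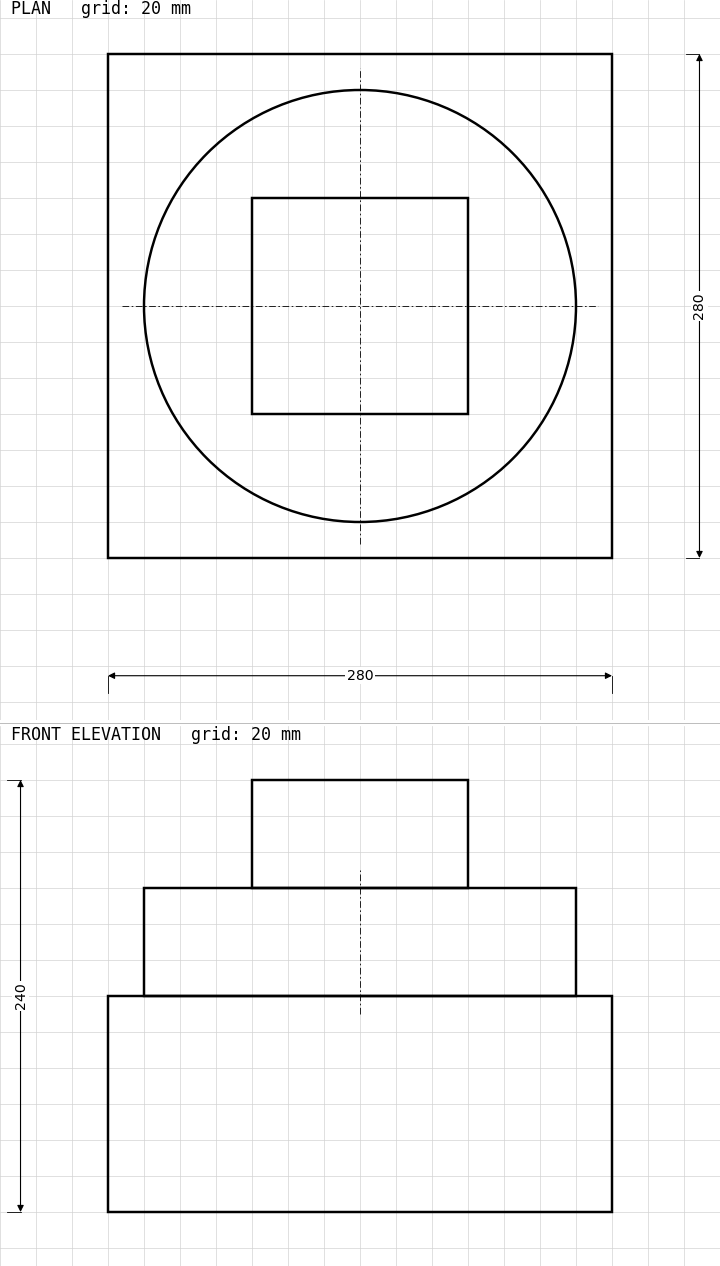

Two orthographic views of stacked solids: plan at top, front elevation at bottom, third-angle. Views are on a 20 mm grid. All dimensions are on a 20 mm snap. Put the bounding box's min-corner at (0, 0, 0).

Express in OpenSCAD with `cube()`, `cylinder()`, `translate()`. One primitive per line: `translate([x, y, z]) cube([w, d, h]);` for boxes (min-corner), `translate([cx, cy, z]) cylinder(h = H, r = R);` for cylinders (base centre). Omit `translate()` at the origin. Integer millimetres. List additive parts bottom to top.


cube([280, 280, 120]);
translate([140, 140, 120]) cylinder(h = 60, r = 120);
translate([80, 80, 180]) cube([120, 120, 60]);


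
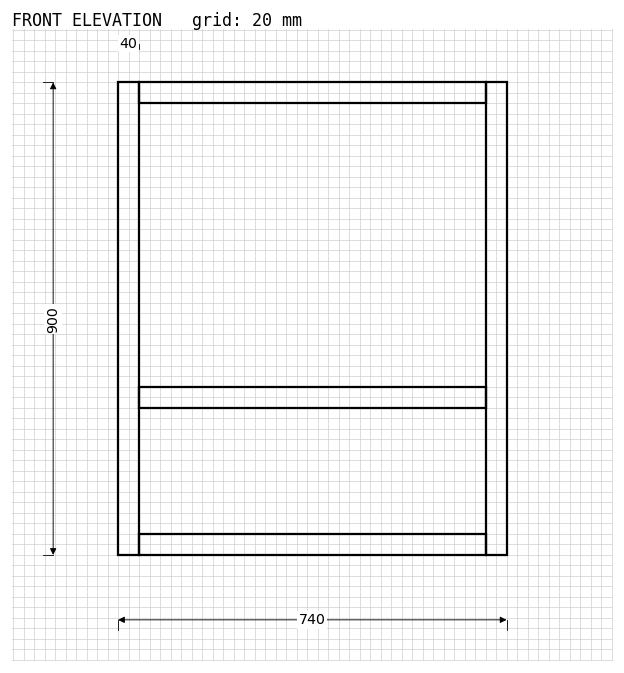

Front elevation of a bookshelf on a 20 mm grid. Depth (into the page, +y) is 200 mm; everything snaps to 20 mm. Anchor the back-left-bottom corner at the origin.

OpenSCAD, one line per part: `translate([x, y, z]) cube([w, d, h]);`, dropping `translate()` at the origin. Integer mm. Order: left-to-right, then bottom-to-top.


cube([40, 200, 900]);
translate([40, 0, 0]) cube([660, 200, 40]);
translate([40, 0, 280]) cube([660, 200, 40]);
translate([40, 0, 860]) cube([660, 200, 40]);
translate([700, 0, 0]) cube([40, 200, 900]);
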